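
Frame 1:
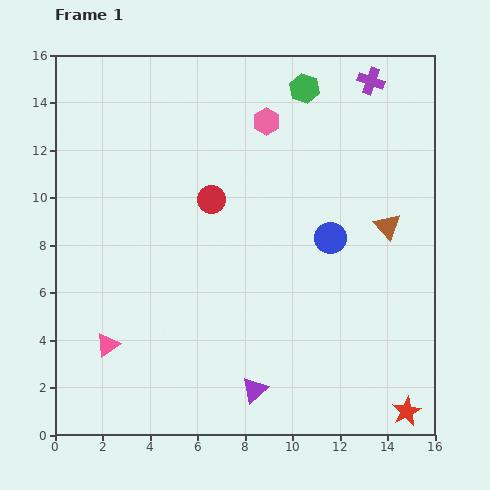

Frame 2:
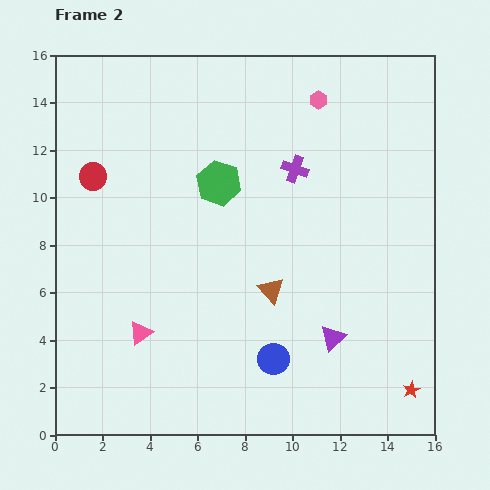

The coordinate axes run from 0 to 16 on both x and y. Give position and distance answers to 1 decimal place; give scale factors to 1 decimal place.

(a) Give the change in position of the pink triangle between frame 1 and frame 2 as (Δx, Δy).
(1.4, 0.5)

The pink triangle was at (2.2, 3.8) in frame 1 and (3.6, 4.3) in frame 2.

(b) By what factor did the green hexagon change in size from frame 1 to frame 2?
1.5×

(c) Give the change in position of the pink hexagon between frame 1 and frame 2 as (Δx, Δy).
(2.2, 0.9)

The pink hexagon was at (8.9, 13.2) in frame 1 and (11.1, 14.1) in frame 2.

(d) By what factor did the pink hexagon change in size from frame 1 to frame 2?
0.7×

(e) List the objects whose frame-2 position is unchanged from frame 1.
none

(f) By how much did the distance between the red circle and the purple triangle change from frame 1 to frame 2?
+4.0

Distance in frame 1: 8.2. Distance in frame 2: 12.2.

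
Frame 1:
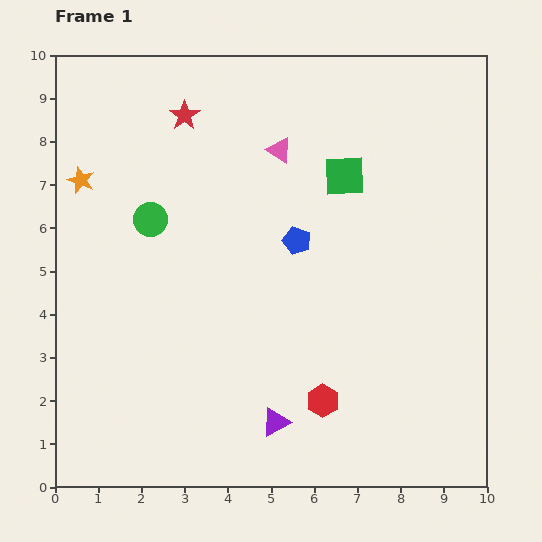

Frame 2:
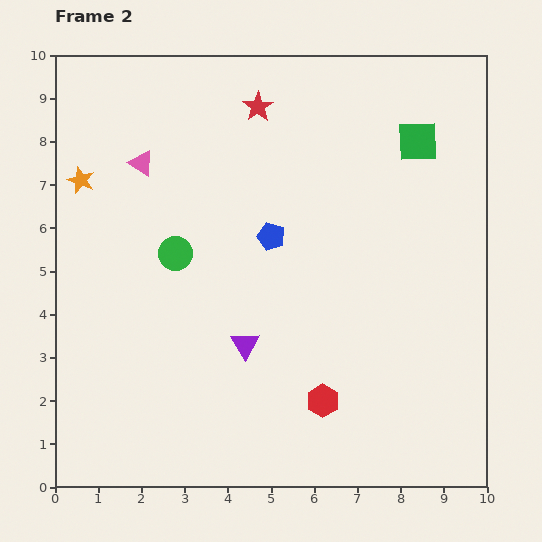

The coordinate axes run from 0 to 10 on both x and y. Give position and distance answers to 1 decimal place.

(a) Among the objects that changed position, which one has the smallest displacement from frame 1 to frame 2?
the blue pentagon

(moved 0.6)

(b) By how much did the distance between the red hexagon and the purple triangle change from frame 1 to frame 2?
+1.0

Distance in frame 1: 1.2. Distance in frame 2: 2.2.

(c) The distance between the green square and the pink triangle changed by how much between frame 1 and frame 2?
+4.8

Distance in frame 1: 1.6. Distance in frame 2: 6.4.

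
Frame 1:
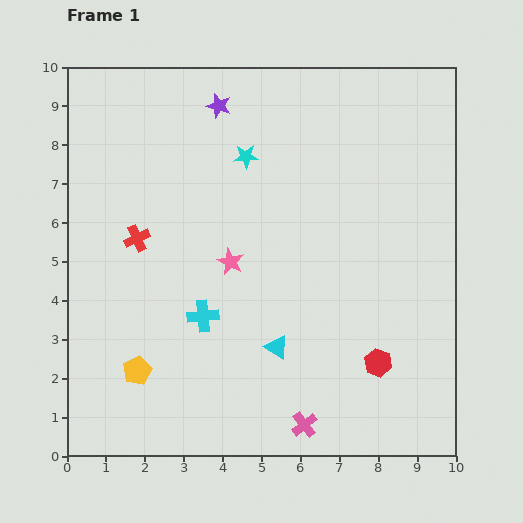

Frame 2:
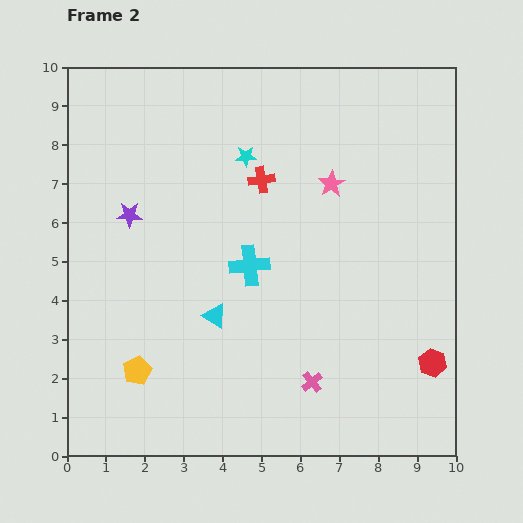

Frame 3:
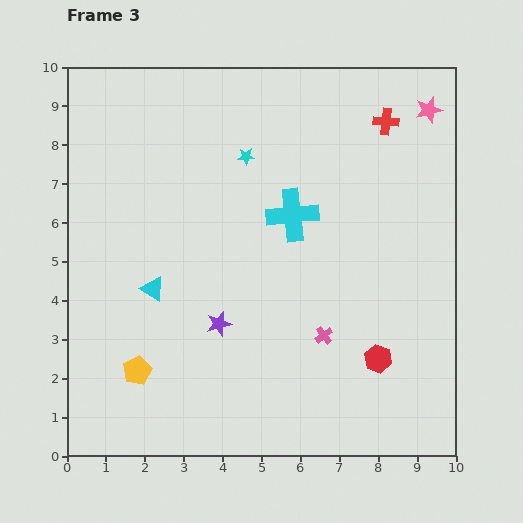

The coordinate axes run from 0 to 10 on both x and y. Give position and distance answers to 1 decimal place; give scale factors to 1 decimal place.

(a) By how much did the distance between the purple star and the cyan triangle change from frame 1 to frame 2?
-3.0

Distance in frame 1: 6.4. Distance in frame 2: 3.4.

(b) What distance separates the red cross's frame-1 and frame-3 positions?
7.1

The red cross moved from (1.8, 5.6) to (8.2, 8.6), a distance of √(6.4² + 3.0²) ≈ 7.1.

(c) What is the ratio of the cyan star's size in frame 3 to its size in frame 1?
0.7×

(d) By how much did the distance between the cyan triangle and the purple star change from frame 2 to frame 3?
-1.5

Distance in frame 2: 3.4. Distance in frame 3: 1.9.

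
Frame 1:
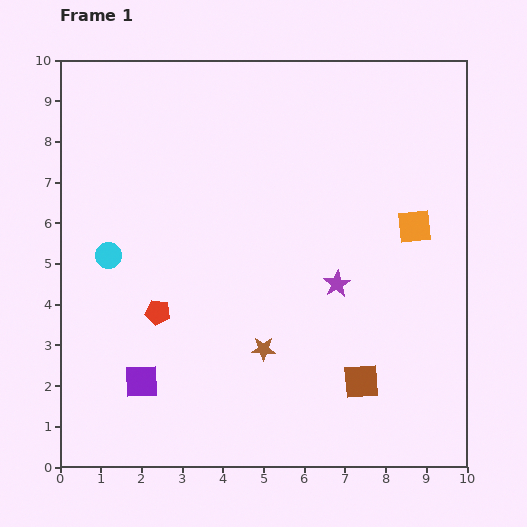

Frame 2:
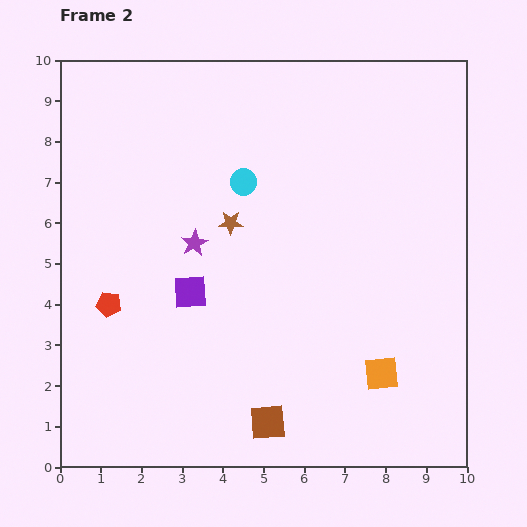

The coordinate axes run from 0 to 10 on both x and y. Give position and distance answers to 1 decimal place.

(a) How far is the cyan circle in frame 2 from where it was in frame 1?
3.8

The cyan circle moved from (1.2, 5.2) to (4.5, 7.0), a distance of √(3.3² + 1.8²) ≈ 3.8.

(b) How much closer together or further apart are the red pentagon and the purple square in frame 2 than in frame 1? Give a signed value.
+0.3

Distance in frame 1: 1.7. Distance in frame 2: 2.0.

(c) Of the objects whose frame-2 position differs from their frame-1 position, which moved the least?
the red pentagon

(moved 1.2)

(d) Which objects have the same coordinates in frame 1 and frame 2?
none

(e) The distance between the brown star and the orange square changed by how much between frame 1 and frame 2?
+0.4

Distance in frame 1: 4.8. Distance in frame 2: 5.2.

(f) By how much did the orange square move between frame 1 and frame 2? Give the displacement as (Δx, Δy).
(-0.8, -3.6)

The orange square was at (8.7, 5.9) in frame 1 and (7.9, 2.3) in frame 2.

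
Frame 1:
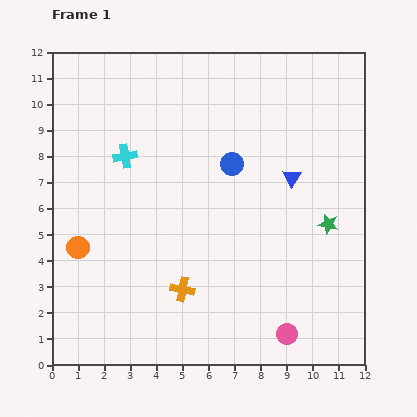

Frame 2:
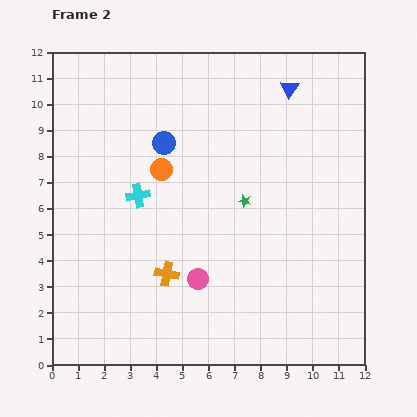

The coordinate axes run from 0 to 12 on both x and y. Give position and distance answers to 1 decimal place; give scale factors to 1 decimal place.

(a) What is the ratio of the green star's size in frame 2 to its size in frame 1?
0.6×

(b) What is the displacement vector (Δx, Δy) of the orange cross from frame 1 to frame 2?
(-0.6, 0.6)

The orange cross was at (5.0, 2.9) in frame 1 and (4.4, 3.5) in frame 2.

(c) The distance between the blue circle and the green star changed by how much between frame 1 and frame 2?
-0.6

Distance in frame 1: 4.4. Distance in frame 2: 3.8.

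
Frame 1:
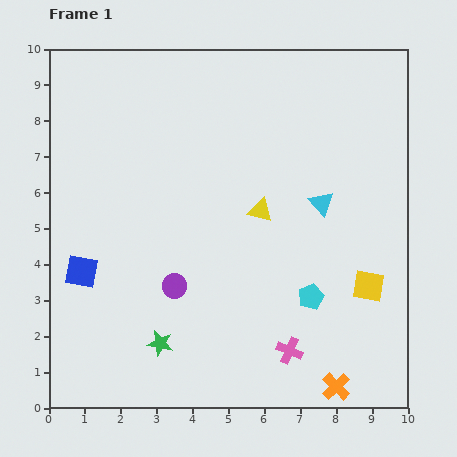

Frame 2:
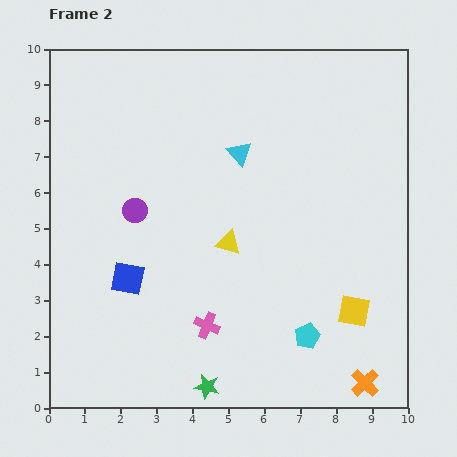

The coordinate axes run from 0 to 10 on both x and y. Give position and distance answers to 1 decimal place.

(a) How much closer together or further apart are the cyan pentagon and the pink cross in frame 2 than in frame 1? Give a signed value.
+1.2

Distance in frame 1: 1.6. Distance in frame 2: 2.8.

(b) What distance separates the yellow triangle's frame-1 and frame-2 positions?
1.3

The yellow triangle moved from (5.9, 5.5) to (5.0, 4.6), a distance of √(0.9² + 0.9²) ≈ 1.3.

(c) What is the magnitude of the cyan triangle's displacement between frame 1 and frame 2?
2.7

The cyan triangle moved from (7.6, 5.7) to (5.3, 7.1), a distance of √(2.3² + 1.4²) ≈ 2.7.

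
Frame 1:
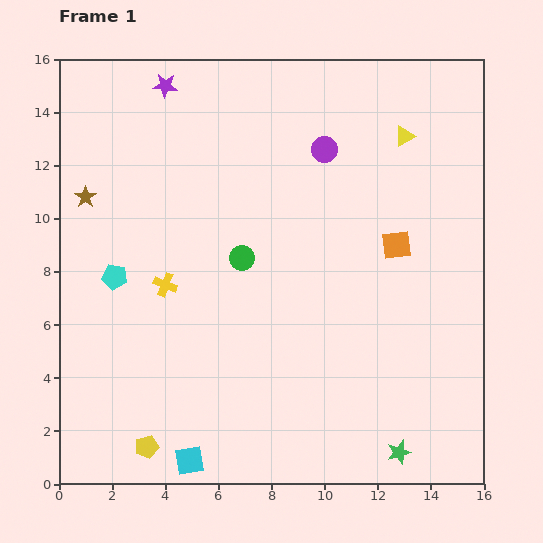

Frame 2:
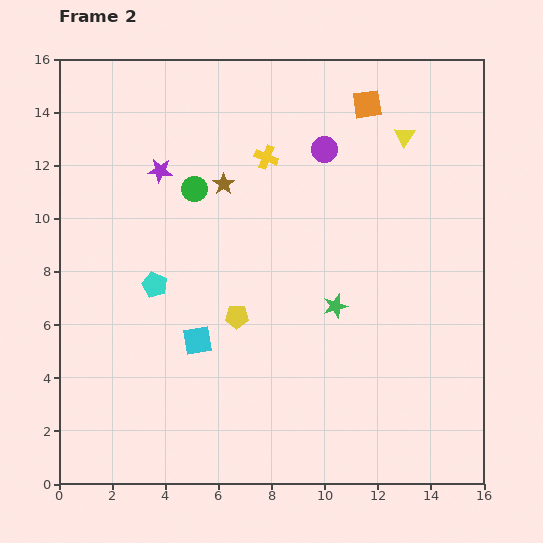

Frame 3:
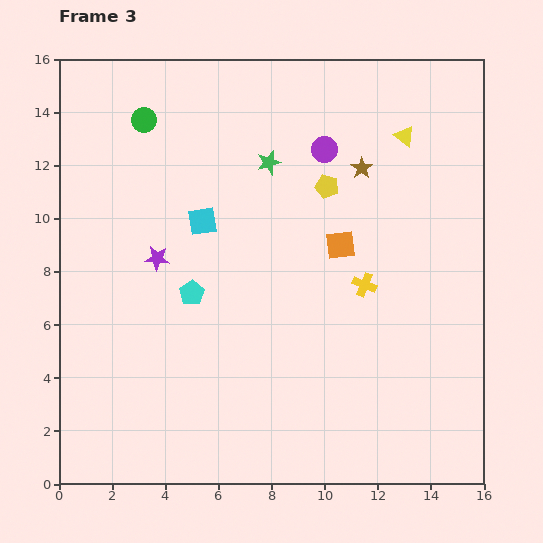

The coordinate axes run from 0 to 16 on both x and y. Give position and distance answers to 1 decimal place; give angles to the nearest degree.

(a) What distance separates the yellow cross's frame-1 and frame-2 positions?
6.1

The yellow cross moved from (4.0, 7.5) to (7.8, 12.3), a distance of √(3.8² + 4.8²) ≈ 6.1.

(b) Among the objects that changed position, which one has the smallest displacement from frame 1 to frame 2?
the cyan pentagon

(moved 1.5)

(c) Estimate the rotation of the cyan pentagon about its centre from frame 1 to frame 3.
30° clockwise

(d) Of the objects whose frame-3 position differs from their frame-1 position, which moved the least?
the orange square

(moved 2.1)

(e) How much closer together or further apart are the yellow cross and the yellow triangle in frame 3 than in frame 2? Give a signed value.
+0.5

Distance in frame 2: 5.3. Distance in frame 3: 5.8.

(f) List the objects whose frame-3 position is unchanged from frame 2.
the yellow triangle, the purple circle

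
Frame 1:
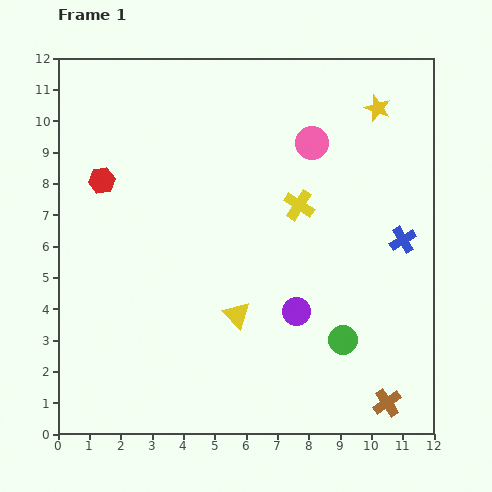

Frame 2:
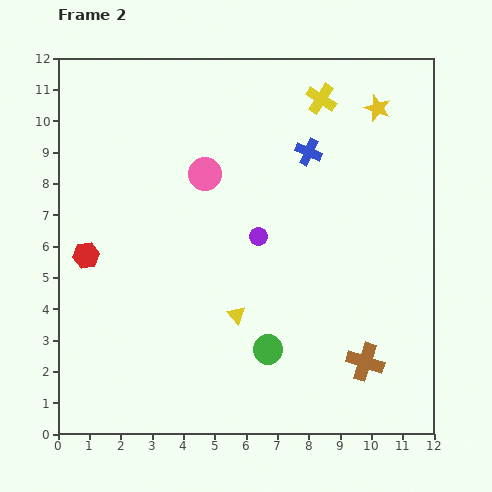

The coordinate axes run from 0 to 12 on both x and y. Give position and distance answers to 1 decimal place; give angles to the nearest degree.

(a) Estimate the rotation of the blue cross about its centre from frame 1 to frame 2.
34° counter-clockwise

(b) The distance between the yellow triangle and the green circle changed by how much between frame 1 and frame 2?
-2.0

Distance in frame 1: 3.5. Distance in frame 2: 1.5.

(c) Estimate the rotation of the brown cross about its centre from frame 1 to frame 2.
37° counter-clockwise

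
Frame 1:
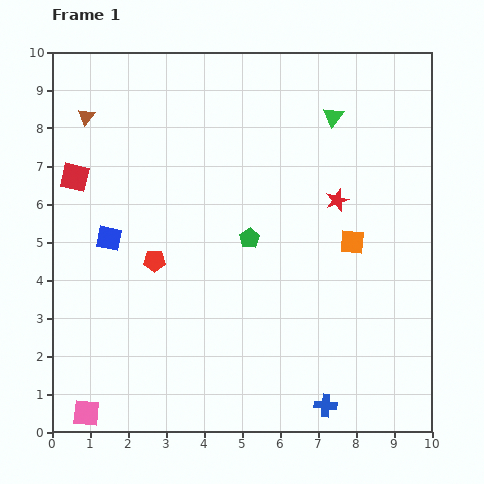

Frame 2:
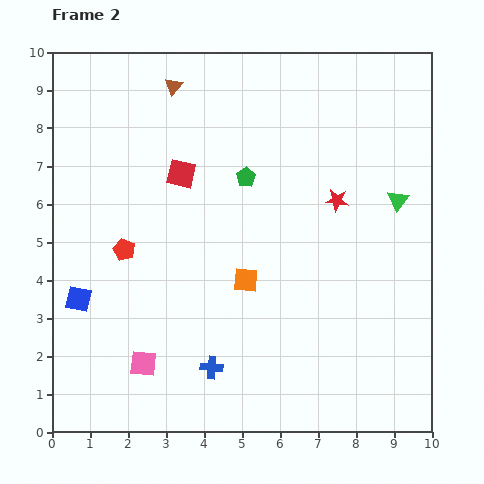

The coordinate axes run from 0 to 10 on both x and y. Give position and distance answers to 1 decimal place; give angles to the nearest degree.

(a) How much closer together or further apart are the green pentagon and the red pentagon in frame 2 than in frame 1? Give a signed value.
+1.1

Distance in frame 1: 2.6. Distance in frame 2: 3.7.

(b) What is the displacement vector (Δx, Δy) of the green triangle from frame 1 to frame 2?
(1.7, -2.2)

The green triangle was at (7.4, 8.3) in frame 1 and (9.1, 6.1) in frame 2.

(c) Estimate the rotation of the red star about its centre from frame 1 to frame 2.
27° clockwise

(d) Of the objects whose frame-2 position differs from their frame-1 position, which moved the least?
the red pentagon

(moved 0.9)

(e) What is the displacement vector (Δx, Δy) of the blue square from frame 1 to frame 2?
(-0.8, -1.6)

The blue square was at (1.5, 5.1) in frame 1 and (0.7, 3.5) in frame 2.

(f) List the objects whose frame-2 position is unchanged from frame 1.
the red star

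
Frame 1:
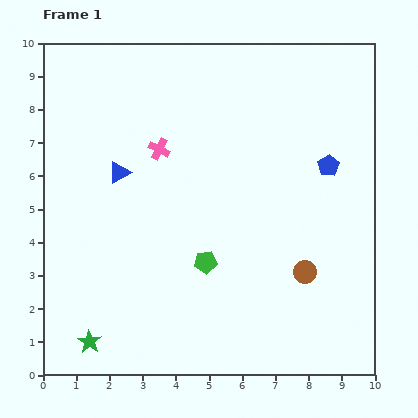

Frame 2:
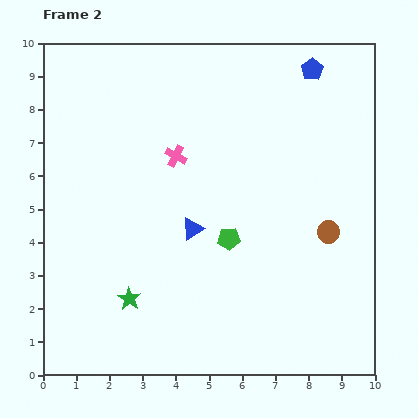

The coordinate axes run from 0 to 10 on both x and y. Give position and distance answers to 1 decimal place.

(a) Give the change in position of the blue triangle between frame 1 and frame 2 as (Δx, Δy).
(2.2, -1.7)

The blue triangle was at (2.3, 6.1) in frame 1 and (4.5, 4.4) in frame 2.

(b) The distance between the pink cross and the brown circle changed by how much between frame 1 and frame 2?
-0.6

Distance in frame 1: 5.7. Distance in frame 2: 5.1.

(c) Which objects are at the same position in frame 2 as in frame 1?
none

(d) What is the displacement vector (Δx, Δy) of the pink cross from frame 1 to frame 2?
(0.5, -0.2)

The pink cross was at (3.5, 6.8) in frame 1 and (4.0, 6.6) in frame 2.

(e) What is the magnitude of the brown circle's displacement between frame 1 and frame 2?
1.4

The brown circle moved from (7.9, 3.1) to (8.6, 4.3), a distance of √(0.7² + 1.2²) ≈ 1.4.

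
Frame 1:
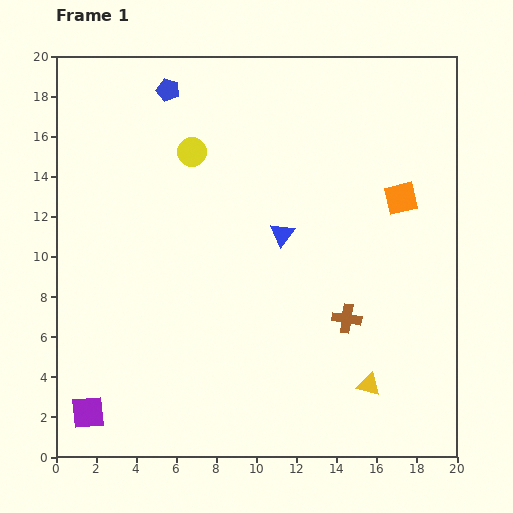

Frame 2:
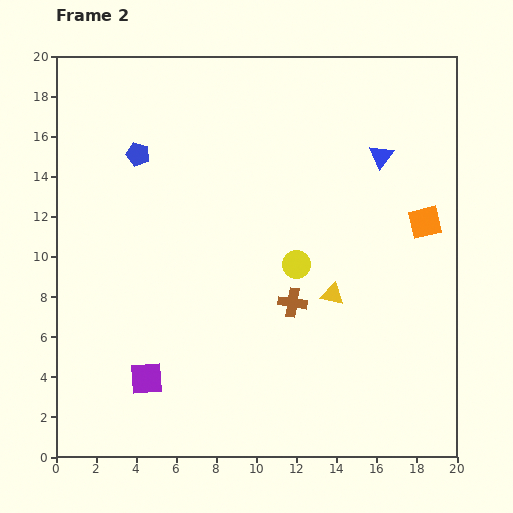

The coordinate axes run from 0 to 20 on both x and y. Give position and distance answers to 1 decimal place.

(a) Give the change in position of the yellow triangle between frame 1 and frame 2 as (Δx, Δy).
(-1.8, 4.5)

The yellow triangle was at (15.6, 3.6) in frame 1 and (13.8, 8.1) in frame 2.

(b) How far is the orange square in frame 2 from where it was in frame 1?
1.7

The orange square moved from (17.2, 12.9) to (18.4, 11.7), a distance of √(1.2² + 1.2²) ≈ 1.7.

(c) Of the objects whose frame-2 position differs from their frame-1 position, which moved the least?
the orange square

(moved 1.7)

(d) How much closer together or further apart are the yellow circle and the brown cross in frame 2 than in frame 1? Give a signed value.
-9.4

Distance in frame 1: 11.3. Distance in frame 2: 1.9.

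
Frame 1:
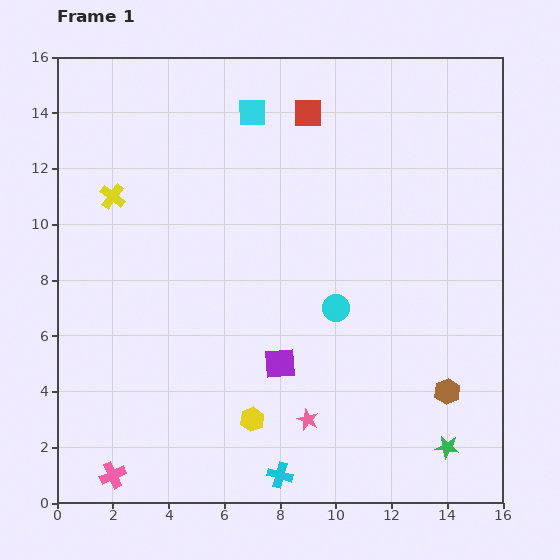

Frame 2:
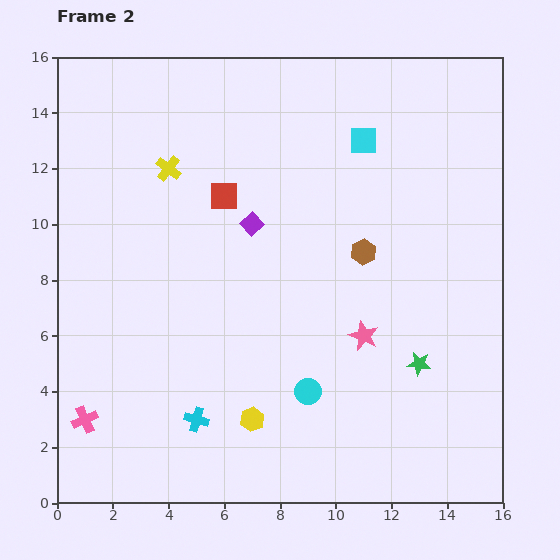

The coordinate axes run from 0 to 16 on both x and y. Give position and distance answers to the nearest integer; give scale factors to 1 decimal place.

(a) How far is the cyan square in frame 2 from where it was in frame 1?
4

The cyan square moved from (7, 14) to (11, 13), a distance of √(4² + 1²) ≈ 4.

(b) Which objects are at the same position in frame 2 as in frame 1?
the yellow hexagon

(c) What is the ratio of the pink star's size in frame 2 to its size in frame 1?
1.4×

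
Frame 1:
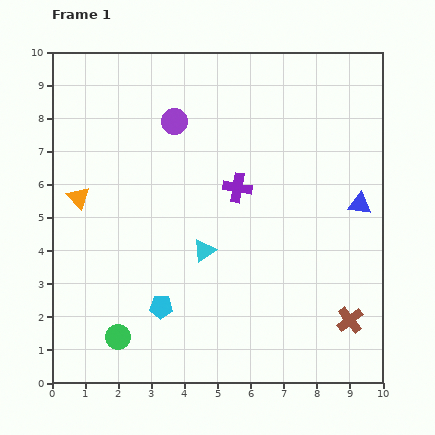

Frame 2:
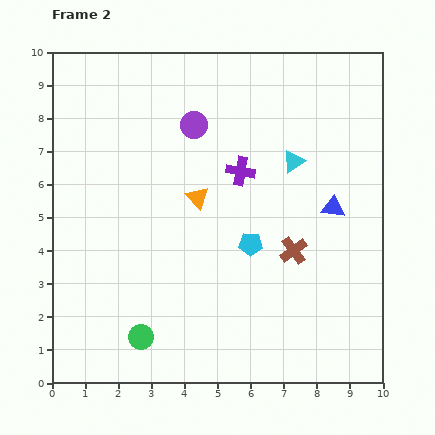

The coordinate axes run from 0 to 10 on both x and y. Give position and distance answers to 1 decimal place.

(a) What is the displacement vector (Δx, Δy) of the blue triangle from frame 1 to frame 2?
(-0.8, -0.1)

The blue triangle was at (9.3, 5.4) in frame 1 and (8.5, 5.3) in frame 2.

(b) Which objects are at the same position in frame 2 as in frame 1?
none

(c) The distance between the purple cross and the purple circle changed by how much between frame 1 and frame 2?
-0.8

Distance in frame 1: 2.8. Distance in frame 2: 2.0.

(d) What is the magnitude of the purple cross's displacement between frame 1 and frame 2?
0.5

The purple cross moved from (5.6, 5.9) to (5.7, 6.4), a distance of √(0.1² + 0.5²) ≈ 0.5.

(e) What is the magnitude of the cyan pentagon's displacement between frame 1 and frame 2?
3.3

The cyan pentagon moved from (3.3, 2.3) to (6.0, 4.2), a distance of √(2.7² + 1.9²) ≈ 3.3.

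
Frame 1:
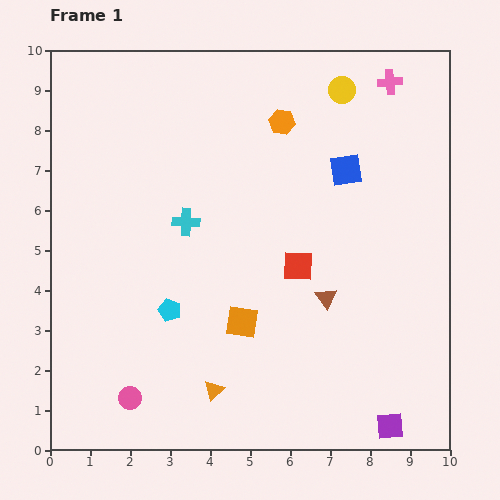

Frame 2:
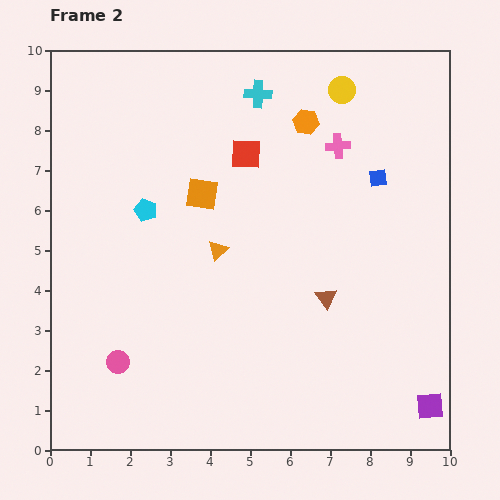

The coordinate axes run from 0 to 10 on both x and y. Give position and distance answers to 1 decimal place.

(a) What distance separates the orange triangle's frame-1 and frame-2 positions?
3.5

The orange triangle moved from (4.1, 1.5) to (4.2, 5.0), a distance of √(0.1² + 3.5²) ≈ 3.5.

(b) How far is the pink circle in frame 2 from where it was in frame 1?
0.9

The pink circle moved from (2.0, 1.3) to (1.7, 2.2), a distance of √(0.3² + 0.9²) ≈ 0.9.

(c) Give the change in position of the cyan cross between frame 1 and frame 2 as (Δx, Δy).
(1.8, 3.2)

The cyan cross was at (3.4, 5.7) in frame 1 and (5.2, 8.9) in frame 2.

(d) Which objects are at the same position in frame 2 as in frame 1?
the brown triangle, the yellow circle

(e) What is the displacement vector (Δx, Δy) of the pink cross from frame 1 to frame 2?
(-1.3, -1.6)

The pink cross was at (8.5, 9.2) in frame 1 and (7.2, 7.6) in frame 2.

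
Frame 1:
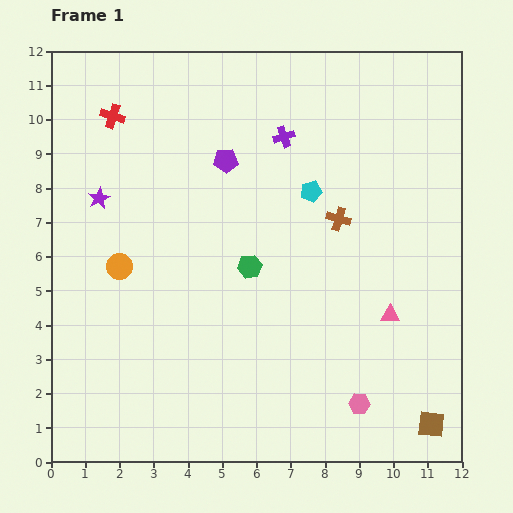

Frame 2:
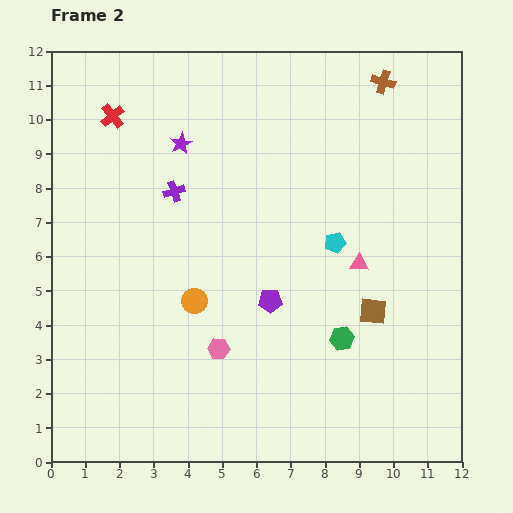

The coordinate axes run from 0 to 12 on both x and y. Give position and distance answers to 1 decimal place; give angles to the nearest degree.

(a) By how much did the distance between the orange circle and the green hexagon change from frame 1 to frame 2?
+0.6

Distance in frame 1: 3.8. Distance in frame 2: 4.4.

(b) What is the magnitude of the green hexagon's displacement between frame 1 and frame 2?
3.4

The green hexagon moved from (5.8, 5.7) to (8.5, 3.6), a distance of √(2.7² + 2.1²) ≈ 3.4.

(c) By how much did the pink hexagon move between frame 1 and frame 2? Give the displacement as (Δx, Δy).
(-4.1, 1.6)

The pink hexagon was at (9.0, 1.7) in frame 1 and (4.9, 3.3) in frame 2.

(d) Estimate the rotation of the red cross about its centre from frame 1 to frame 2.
33° clockwise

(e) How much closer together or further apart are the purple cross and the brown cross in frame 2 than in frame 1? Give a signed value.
+4.0

Distance in frame 1: 2.9. Distance in frame 2: 6.9.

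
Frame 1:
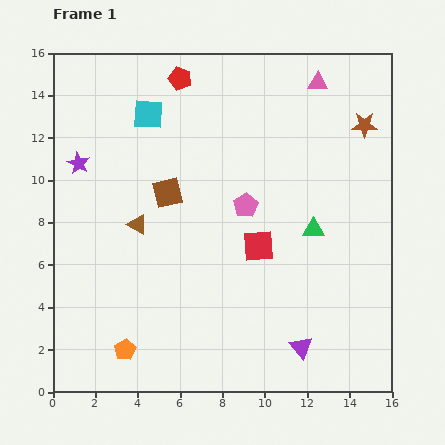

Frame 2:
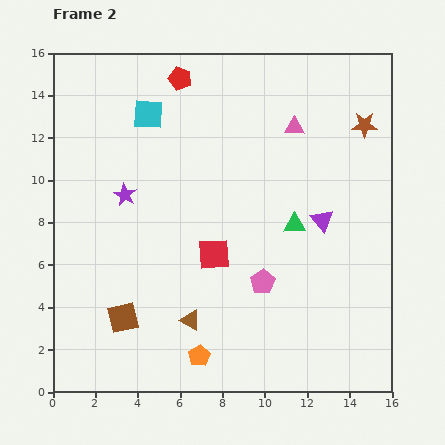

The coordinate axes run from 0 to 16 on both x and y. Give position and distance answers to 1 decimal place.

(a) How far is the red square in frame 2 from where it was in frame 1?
2.1

The red square moved from (9.7, 6.9) to (7.6, 6.5), a distance of √(2.1² + 0.4²) ≈ 2.1.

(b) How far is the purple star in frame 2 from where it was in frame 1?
2.7

The purple star moved from (1.2, 10.8) to (3.4, 9.3), a distance of √(2.2² + 1.5²) ≈ 2.7.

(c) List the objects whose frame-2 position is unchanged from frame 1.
the cyan square, the brown star, the red pentagon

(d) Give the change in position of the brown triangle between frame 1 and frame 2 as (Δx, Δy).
(2.5, -4.5)

The brown triangle was at (4.0, 7.9) in frame 1 and (6.5, 3.4) in frame 2.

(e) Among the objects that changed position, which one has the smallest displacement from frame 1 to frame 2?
the green triangle

(moved 0.9)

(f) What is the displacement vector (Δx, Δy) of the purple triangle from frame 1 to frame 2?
(1.0, 6.0)

The purple triangle was at (11.7, 2.1) in frame 1 and (12.7, 8.1) in frame 2.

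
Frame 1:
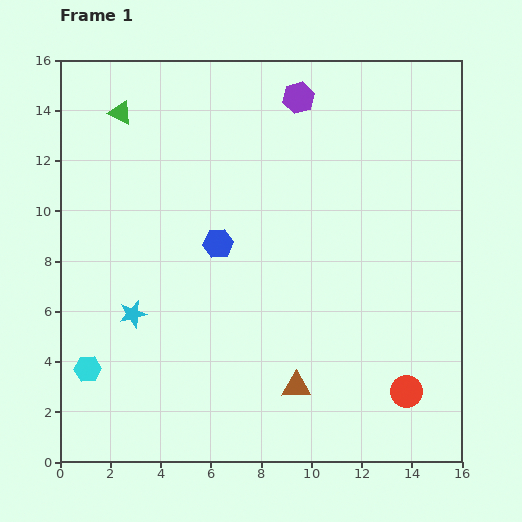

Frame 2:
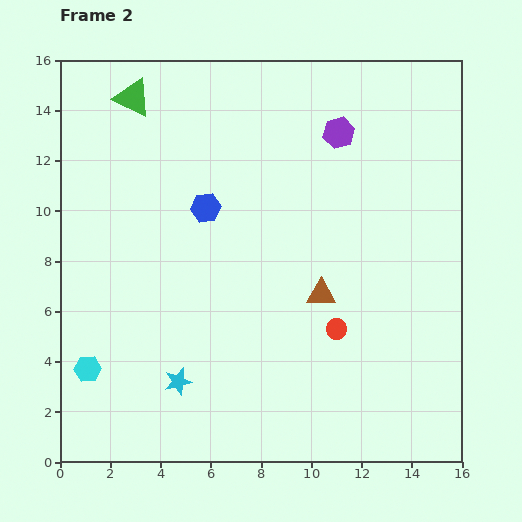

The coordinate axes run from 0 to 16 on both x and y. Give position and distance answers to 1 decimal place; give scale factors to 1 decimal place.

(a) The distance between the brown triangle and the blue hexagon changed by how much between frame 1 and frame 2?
-0.8

Distance in frame 1: 6.5. Distance in frame 2: 5.7.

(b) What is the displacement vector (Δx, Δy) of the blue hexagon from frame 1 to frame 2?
(-0.5, 1.4)

The blue hexagon was at (6.3, 8.7) in frame 1 and (5.8, 10.1) in frame 2.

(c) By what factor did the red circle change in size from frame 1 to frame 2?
0.6×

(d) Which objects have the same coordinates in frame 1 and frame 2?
the cyan hexagon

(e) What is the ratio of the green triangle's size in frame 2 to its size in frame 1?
1.6×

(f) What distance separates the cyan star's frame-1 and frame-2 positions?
3.2

The cyan star moved from (2.9, 5.9) to (4.7, 3.2), a distance of √(1.8² + 2.7²) ≈ 3.2.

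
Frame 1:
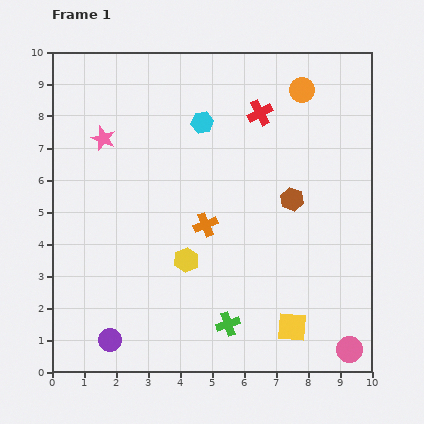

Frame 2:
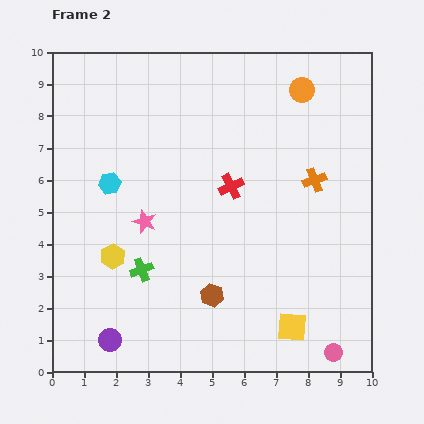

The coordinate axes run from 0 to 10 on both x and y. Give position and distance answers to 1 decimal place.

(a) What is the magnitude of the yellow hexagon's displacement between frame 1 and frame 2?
2.3

The yellow hexagon moved from (4.2, 3.5) to (1.9, 3.6), a distance of √(2.3² + 0.1²) ≈ 2.3.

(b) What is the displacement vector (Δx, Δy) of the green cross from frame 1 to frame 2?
(-2.7, 1.7)

The green cross was at (5.5, 1.5) in frame 1 and (2.8, 3.2) in frame 2.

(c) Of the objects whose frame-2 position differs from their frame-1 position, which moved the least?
the pink circle

(moved 0.5)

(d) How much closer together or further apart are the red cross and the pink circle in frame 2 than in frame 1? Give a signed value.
-1.8

Distance in frame 1: 7.9. Distance in frame 2: 6.1.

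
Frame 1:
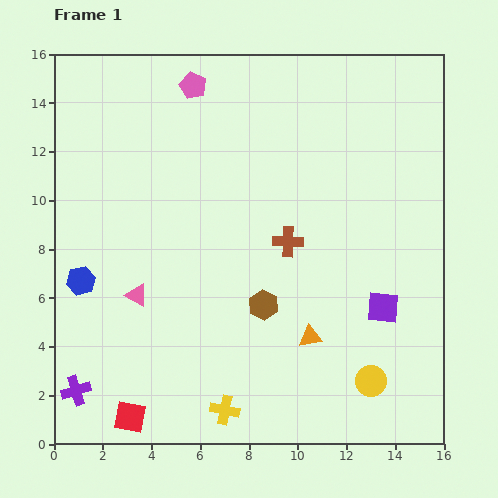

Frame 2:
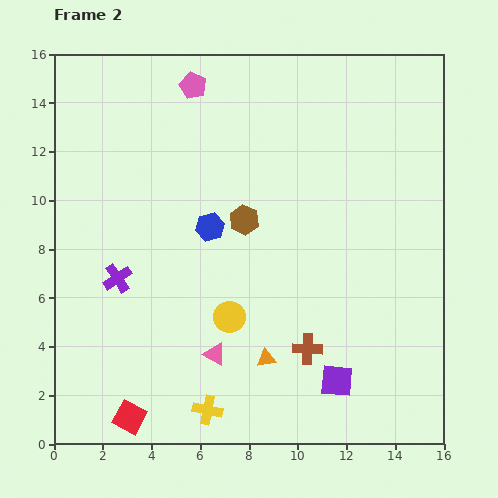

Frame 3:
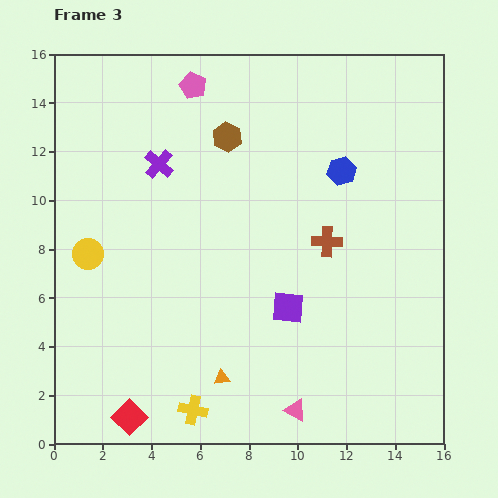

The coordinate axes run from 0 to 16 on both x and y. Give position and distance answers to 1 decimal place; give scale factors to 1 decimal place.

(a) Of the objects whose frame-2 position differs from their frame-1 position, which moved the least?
the yellow cross

(moved 0.7)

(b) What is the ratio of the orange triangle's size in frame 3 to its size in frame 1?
0.7×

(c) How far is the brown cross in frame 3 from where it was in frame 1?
1.6

The brown cross moved from (9.6, 8.3) to (11.2, 8.3), a distance of √(1.6² + 0.0²) ≈ 1.6.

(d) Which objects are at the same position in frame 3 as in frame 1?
the red square, the pink pentagon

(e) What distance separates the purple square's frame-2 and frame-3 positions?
3.6

The purple square moved from (11.6, 2.6) to (9.6, 5.6), a distance of √(2.0² + 3.0²) ≈ 3.6.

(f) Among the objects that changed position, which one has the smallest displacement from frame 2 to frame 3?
the yellow cross

(moved 0.6)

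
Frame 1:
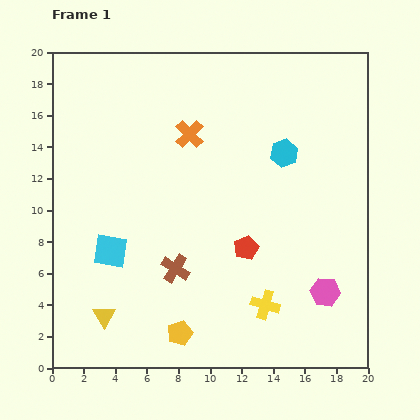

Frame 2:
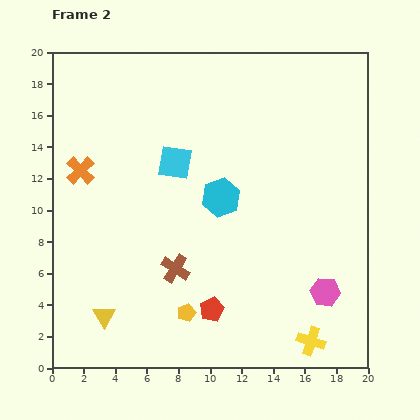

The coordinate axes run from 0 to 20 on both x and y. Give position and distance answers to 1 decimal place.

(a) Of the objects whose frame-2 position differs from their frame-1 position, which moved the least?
the yellow pentagon

(moved 1.4)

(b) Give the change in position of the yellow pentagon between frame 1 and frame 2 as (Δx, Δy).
(0.4, 1.3)

The yellow pentagon was at (8.1, 2.2) in frame 1 and (8.5, 3.5) in frame 2.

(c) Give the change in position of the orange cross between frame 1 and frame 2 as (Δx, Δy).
(-6.9, -2.3)

The orange cross was at (8.7, 14.8) in frame 1 and (1.8, 12.5) in frame 2.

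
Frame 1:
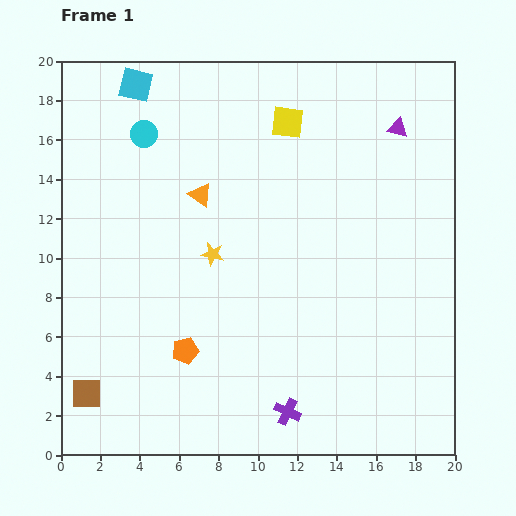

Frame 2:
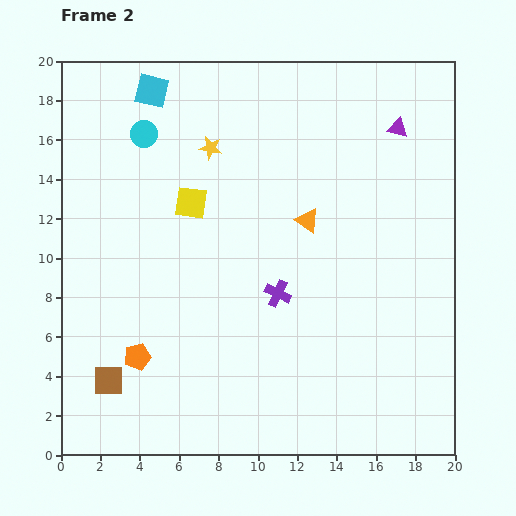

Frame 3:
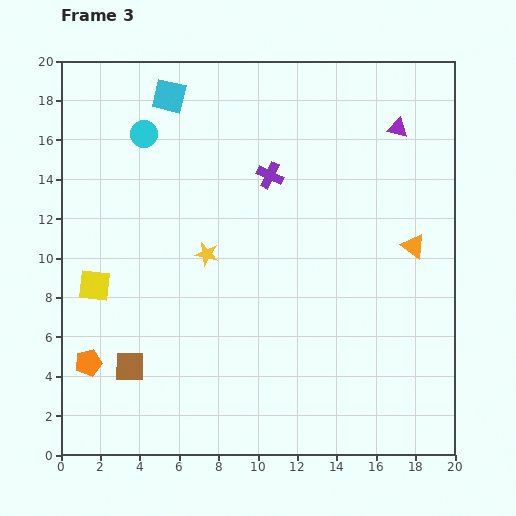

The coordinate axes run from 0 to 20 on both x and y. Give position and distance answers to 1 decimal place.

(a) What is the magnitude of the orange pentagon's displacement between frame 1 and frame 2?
2.4

The orange pentagon moved from (6.3, 5.3) to (3.9, 5.0), a distance of √(2.4² + 0.3²) ≈ 2.4.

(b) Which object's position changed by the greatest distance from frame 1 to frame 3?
the yellow square

(moved 12.8; next 12.0)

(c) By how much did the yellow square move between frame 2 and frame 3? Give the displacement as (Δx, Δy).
(-4.9, -4.2)

The yellow square was at (6.6, 12.8) in frame 2 and (1.7, 8.6) in frame 3.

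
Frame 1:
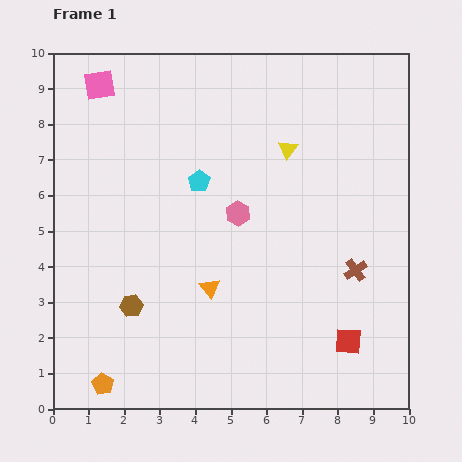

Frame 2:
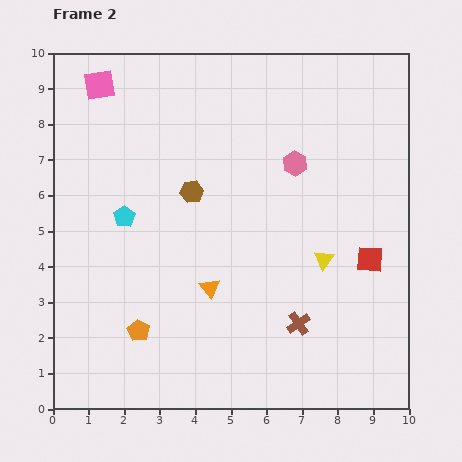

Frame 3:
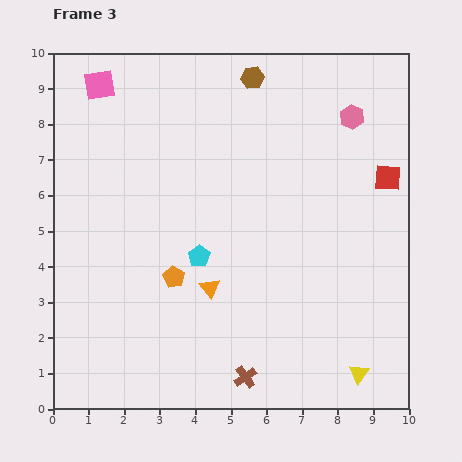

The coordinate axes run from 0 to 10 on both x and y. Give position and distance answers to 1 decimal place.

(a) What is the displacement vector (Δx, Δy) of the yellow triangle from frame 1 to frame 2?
(1.0, -3.1)

The yellow triangle was at (6.6, 7.3) in frame 1 and (7.6, 4.2) in frame 2.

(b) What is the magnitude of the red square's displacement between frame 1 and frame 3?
4.7

The red square moved from (8.3, 1.9) to (9.4, 6.5), a distance of √(1.1² + 4.6²) ≈ 4.7.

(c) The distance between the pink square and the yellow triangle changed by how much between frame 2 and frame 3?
+2.9

Distance in frame 2: 8.0. Distance in frame 3: 10.9.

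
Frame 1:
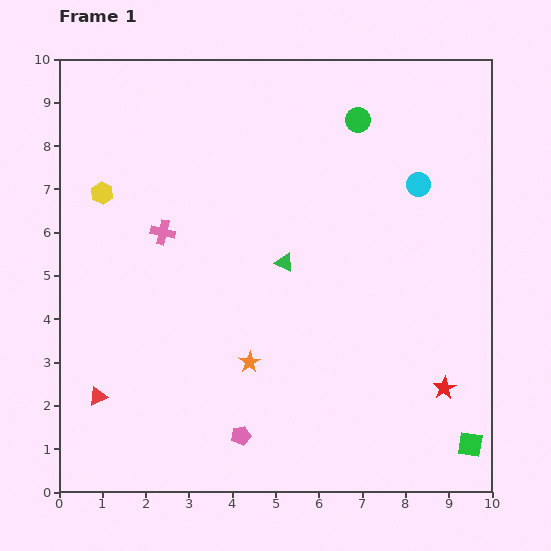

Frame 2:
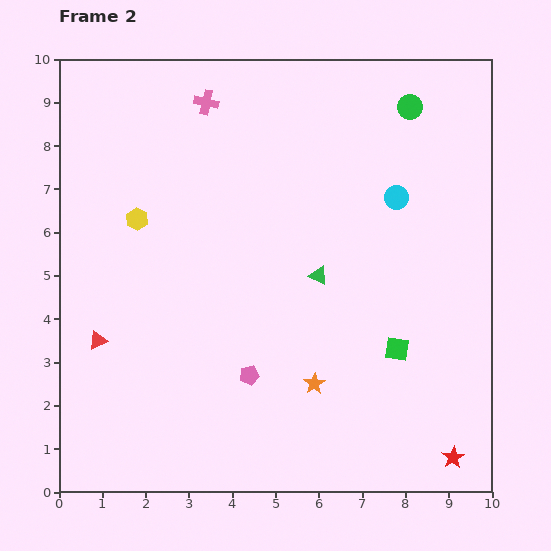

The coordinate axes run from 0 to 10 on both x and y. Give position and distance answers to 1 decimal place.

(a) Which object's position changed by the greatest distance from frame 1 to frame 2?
the pink cross

(moved 3.2; next 2.8)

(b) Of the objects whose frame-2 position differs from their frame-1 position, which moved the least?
the cyan circle

(moved 0.6)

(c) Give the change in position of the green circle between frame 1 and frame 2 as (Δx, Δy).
(1.2, 0.3)

The green circle was at (6.9, 8.6) in frame 1 and (8.1, 8.9) in frame 2.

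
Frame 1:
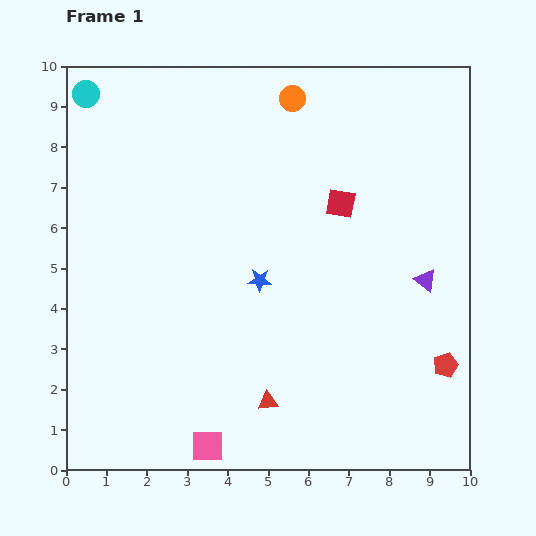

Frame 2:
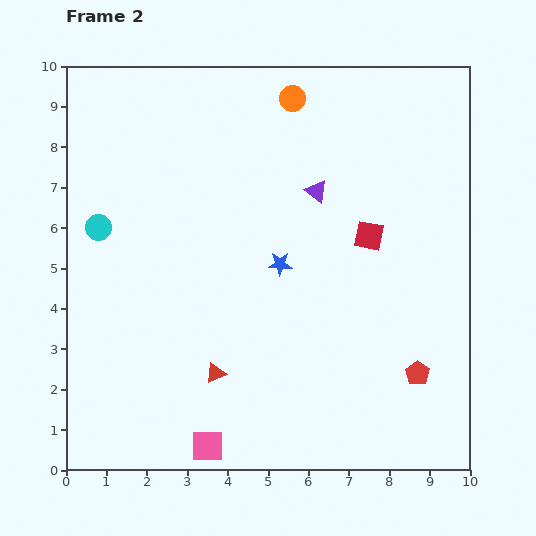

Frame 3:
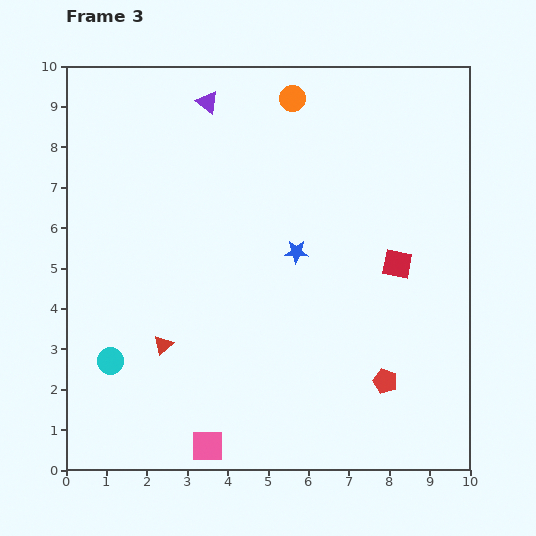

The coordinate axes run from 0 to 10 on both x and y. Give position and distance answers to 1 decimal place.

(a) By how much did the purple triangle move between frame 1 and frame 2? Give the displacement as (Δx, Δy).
(-2.7, 2.2)

The purple triangle was at (8.9, 4.7) in frame 1 and (6.2, 6.9) in frame 2.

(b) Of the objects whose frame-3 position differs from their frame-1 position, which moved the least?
the blue star

(moved 1.1)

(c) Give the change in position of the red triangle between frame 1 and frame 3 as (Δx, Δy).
(-2.6, 1.4)

The red triangle was at (5.0, 1.7) in frame 1 and (2.4, 3.1) in frame 3.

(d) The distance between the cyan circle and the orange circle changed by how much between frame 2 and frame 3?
+2.1

Distance in frame 2: 5.8. Distance in frame 3: 7.9.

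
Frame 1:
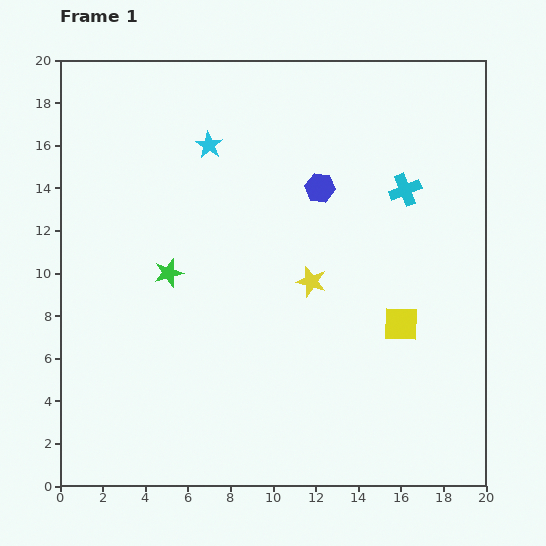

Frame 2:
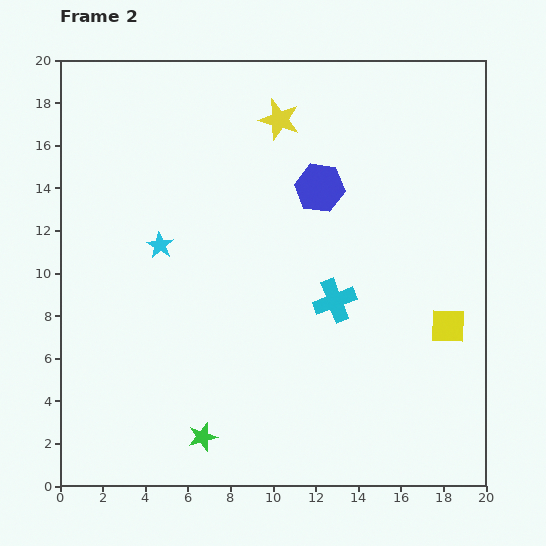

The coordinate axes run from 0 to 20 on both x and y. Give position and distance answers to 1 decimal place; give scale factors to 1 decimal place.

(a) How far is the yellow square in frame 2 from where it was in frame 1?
2.2

The yellow square moved from (16.0, 7.6) to (18.2, 7.5), a distance of √(2.2² + 0.1²) ≈ 2.2.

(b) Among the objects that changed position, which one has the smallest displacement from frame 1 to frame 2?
the yellow square

(moved 2.2)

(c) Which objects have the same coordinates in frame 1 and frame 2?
the blue hexagon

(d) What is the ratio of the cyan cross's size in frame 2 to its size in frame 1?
1.3×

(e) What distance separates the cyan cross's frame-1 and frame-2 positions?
6.2

The cyan cross moved from (16.2, 13.9) to (12.9, 8.7), a distance of √(3.3² + 5.2²) ≈ 6.2.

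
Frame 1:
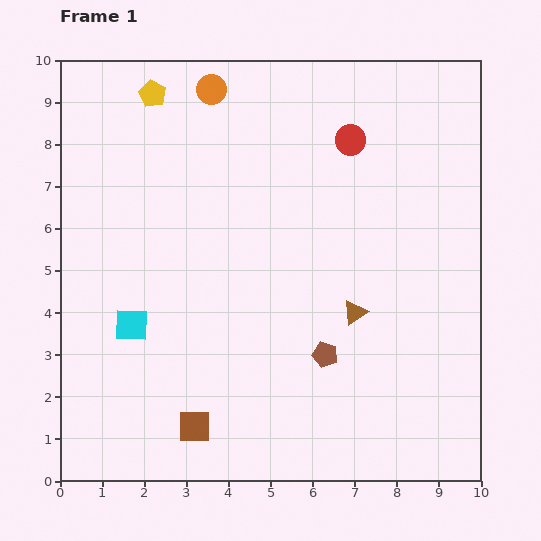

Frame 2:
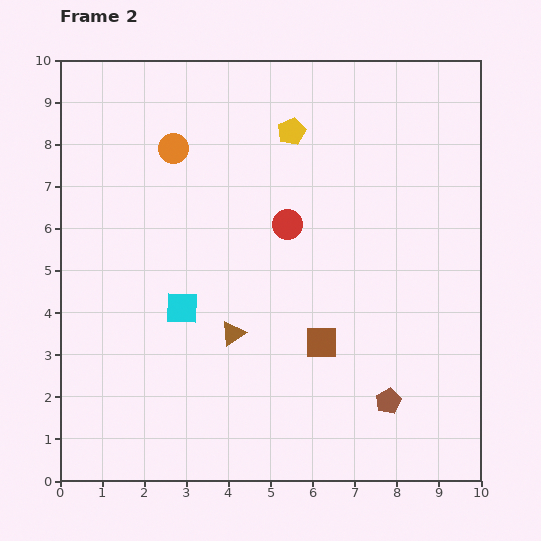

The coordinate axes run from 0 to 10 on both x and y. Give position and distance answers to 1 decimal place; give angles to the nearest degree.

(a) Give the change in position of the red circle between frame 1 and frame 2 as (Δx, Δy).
(-1.5, -2.0)

The red circle was at (6.9, 8.1) in frame 1 and (5.4, 6.1) in frame 2.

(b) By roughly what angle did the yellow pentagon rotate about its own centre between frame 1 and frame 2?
19° clockwise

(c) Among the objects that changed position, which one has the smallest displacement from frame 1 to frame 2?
the cyan square

(moved 1.3)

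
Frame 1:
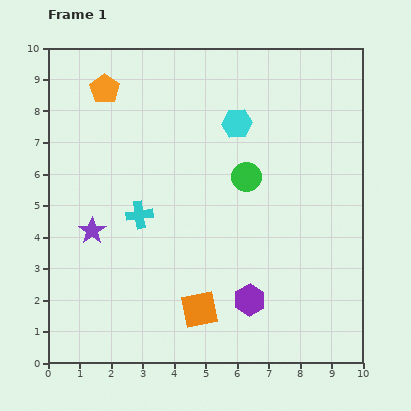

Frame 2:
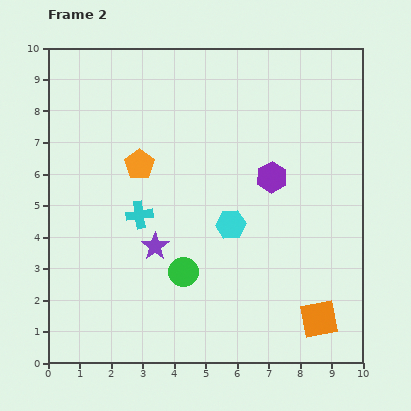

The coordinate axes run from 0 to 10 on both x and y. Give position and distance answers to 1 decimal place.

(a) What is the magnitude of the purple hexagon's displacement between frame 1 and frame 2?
4.0

The purple hexagon moved from (6.4, 2.0) to (7.1, 5.9), a distance of √(0.7² + 3.9²) ≈ 4.0.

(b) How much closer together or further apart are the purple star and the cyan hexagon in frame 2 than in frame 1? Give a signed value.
-3.2

Distance in frame 1: 5.7. Distance in frame 2: 2.5.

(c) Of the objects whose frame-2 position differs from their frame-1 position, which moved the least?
the purple star

(moved 2.1)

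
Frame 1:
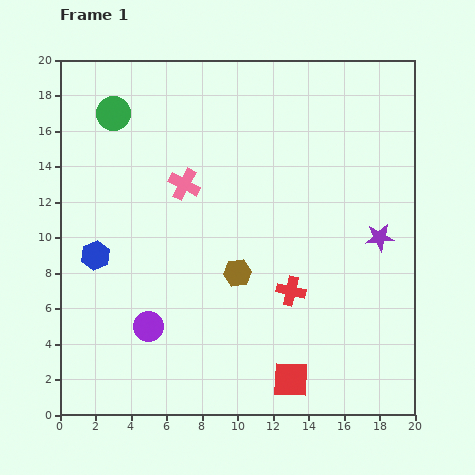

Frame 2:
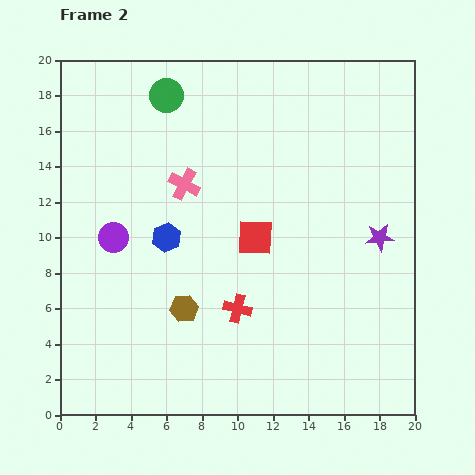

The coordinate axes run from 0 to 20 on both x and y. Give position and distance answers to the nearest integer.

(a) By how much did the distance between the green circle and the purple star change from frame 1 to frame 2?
-3

Distance in frame 1: 17. Distance in frame 2: 14.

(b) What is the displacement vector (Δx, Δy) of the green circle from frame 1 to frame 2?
(3, 1)

The green circle was at (3, 17) in frame 1 and (6, 18) in frame 2.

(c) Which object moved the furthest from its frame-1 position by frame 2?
the red square

(moved 8; next 5)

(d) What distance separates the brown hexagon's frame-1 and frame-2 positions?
4

The brown hexagon moved from (10, 8) to (7, 6), a distance of √(3² + 2²) ≈ 4.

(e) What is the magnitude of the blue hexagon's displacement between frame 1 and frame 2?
4

The blue hexagon moved from (2, 9) to (6, 10), a distance of √(4² + 1²) ≈ 4.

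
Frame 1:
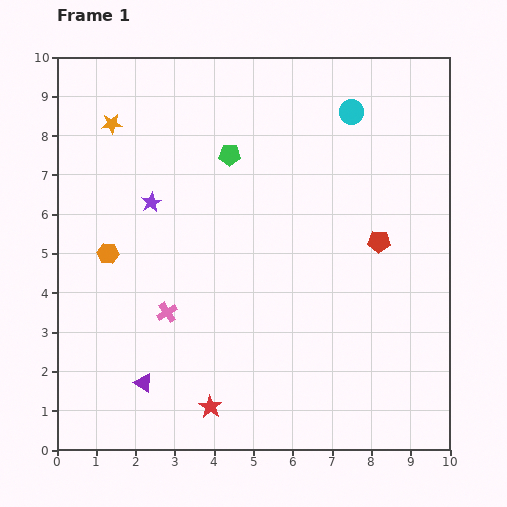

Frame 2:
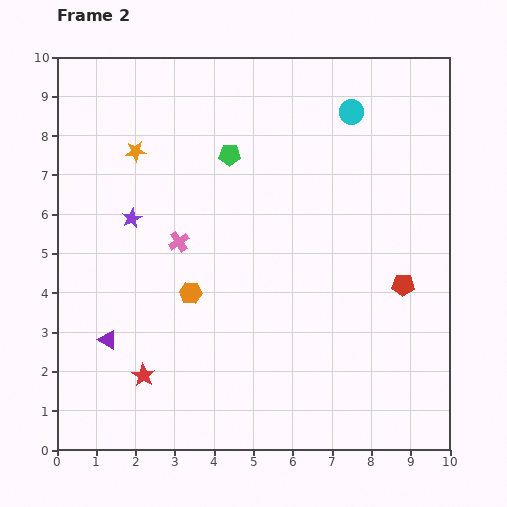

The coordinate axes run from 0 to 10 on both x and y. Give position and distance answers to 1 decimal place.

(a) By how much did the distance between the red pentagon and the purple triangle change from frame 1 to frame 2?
+0.6

Distance in frame 1: 7.0. Distance in frame 2: 7.6.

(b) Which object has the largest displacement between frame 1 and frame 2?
the orange hexagon

(moved 2.3; next 1.9)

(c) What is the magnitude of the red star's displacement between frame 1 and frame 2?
1.9

The red star moved from (3.9, 1.1) to (2.2, 1.9), a distance of √(1.7² + 0.8²) ≈ 1.9.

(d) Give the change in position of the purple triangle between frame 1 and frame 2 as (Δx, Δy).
(-0.9, 1.1)

The purple triangle was at (2.2, 1.7) in frame 1 and (1.3, 2.8) in frame 2.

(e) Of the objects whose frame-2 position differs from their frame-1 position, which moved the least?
the purple star

(moved 0.6)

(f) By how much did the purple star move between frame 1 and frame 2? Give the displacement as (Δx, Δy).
(-0.5, -0.4)

The purple star was at (2.4, 6.3) in frame 1 and (1.9, 5.9) in frame 2.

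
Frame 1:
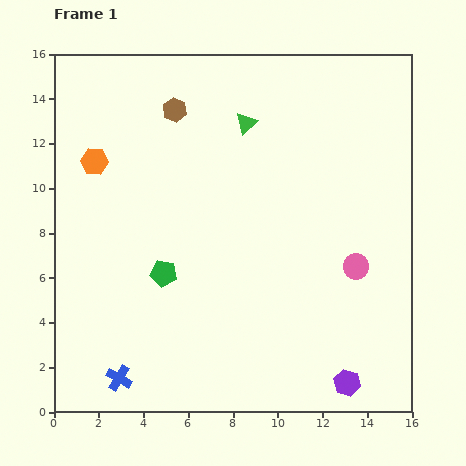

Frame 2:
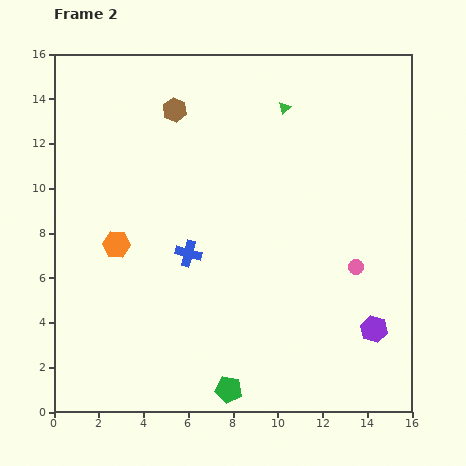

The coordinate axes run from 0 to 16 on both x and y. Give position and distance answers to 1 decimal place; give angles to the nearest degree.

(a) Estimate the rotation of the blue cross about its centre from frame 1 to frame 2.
16° counter-clockwise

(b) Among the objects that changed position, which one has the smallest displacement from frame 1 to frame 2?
the green triangle

(moved 1.8)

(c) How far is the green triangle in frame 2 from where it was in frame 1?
1.8

The green triangle moved from (8.6, 12.9) to (10.3, 13.6), a distance of √(1.7² + 0.7²) ≈ 1.8.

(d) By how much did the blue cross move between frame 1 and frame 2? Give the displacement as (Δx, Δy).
(3.1, 5.6)

The blue cross was at (2.9, 1.5) in frame 1 and (6.0, 7.1) in frame 2.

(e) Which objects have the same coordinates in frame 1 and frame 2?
the brown hexagon, the pink circle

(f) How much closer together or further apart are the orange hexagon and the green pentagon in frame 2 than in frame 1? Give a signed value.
+2.3

Distance in frame 1: 5.9. Distance in frame 2: 8.2.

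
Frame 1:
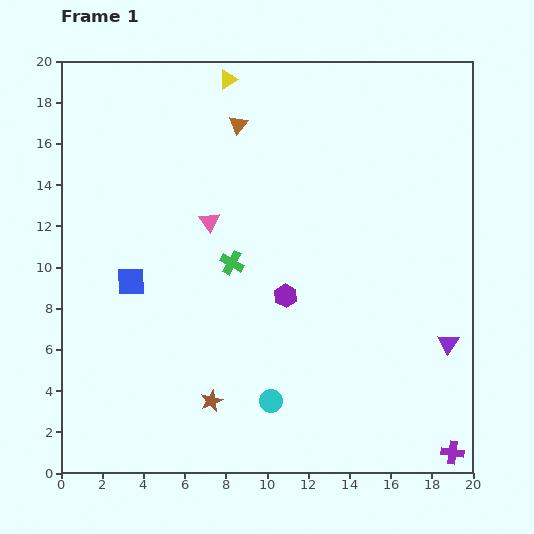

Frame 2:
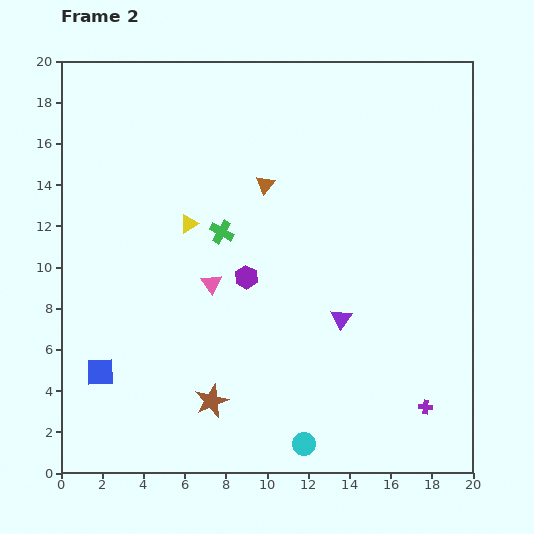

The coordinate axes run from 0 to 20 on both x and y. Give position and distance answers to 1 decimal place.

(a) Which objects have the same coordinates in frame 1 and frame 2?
the brown star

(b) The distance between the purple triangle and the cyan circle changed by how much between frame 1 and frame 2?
-2.6

Distance in frame 1: 9.0. Distance in frame 2: 6.4.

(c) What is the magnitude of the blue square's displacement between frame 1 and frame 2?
4.6

The blue square moved from (3.4, 9.3) to (1.9, 4.9), a distance of √(1.5² + 4.4²) ≈ 4.6.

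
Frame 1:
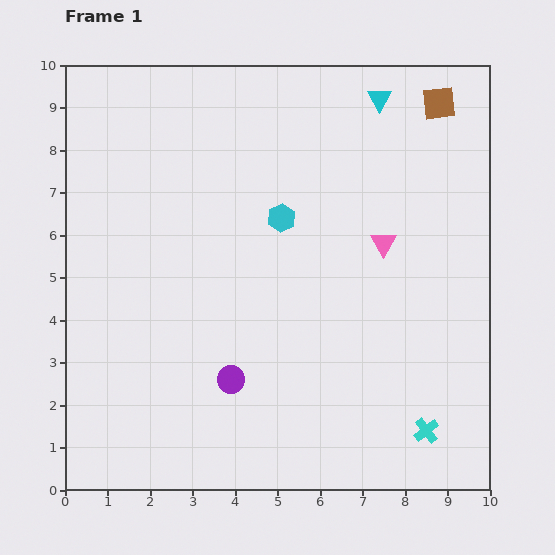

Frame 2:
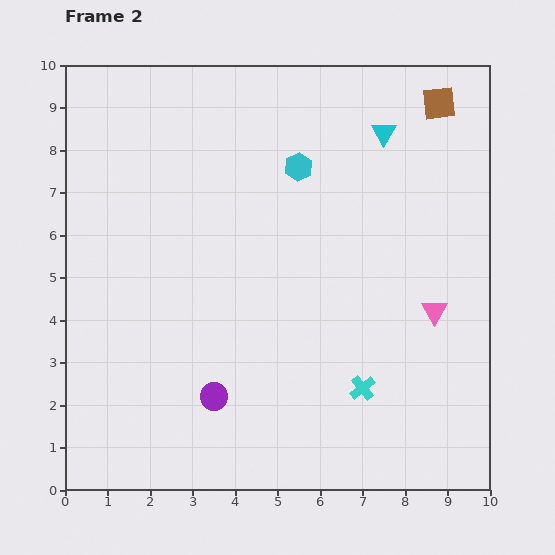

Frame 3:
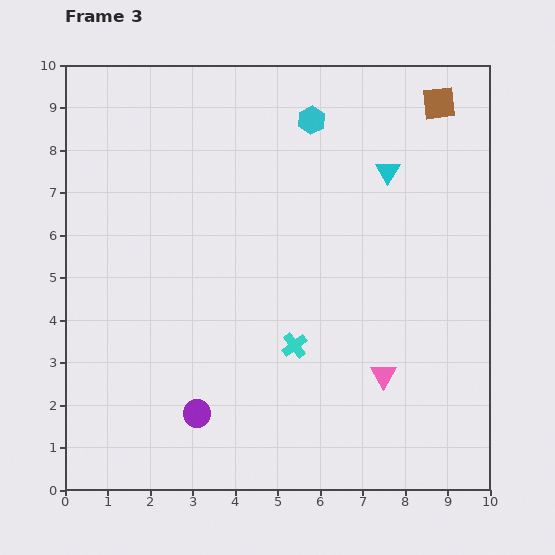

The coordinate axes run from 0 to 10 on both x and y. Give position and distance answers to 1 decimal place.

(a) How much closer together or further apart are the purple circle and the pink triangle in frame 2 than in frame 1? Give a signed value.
+0.8

Distance in frame 1: 4.8. Distance in frame 2: 5.6.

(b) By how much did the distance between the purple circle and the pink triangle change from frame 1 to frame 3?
-0.3

Distance in frame 1: 4.8. Distance in frame 3: 4.5.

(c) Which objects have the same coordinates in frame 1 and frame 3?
the brown square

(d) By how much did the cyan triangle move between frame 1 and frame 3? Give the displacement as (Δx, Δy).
(0.2, -1.7)

The cyan triangle was at (7.4, 9.2) in frame 1 and (7.6, 7.5) in frame 3.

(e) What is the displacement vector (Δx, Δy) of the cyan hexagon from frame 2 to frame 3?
(0.3, 1.1)

The cyan hexagon was at (5.5, 7.6) in frame 2 and (5.8, 8.7) in frame 3.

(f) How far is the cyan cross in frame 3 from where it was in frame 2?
1.9

The cyan cross moved from (7.0, 2.4) to (5.4, 3.4), a distance of √(1.6² + 1.0²) ≈ 1.9.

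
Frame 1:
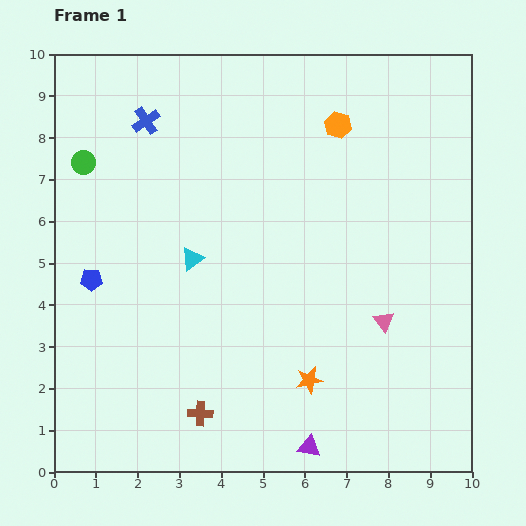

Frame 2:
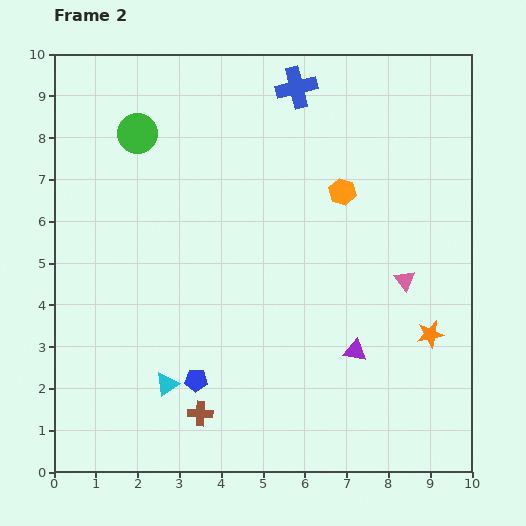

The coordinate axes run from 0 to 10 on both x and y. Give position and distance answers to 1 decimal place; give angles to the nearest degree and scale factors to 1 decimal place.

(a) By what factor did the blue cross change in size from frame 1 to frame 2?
1.5×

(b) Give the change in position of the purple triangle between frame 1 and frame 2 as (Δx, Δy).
(1.1, 2.3)

The purple triangle was at (6.1, 0.6) in frame 1 and (7.2, 2.9) in frame 2.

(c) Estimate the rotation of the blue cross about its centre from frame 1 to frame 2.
20° clockwise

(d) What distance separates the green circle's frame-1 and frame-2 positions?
1.5

The green circle moved from (0.7, 7.4) to (2.0, 8.1), a distance of √(1.3² + 0.7²) ≈ 1.5.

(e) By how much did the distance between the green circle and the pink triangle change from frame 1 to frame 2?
-0.8

Distance in frame 1: 8.1. Distance in frame 2: 7.3.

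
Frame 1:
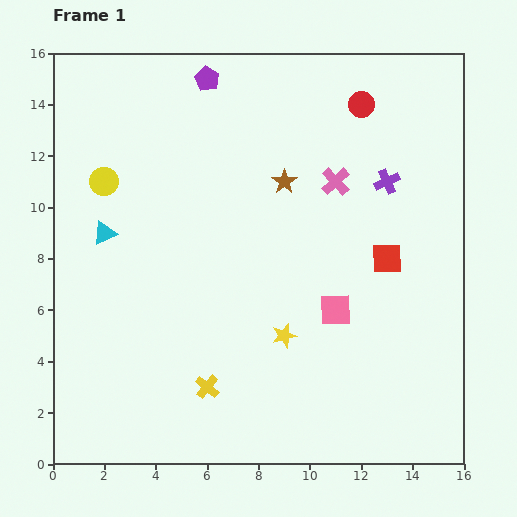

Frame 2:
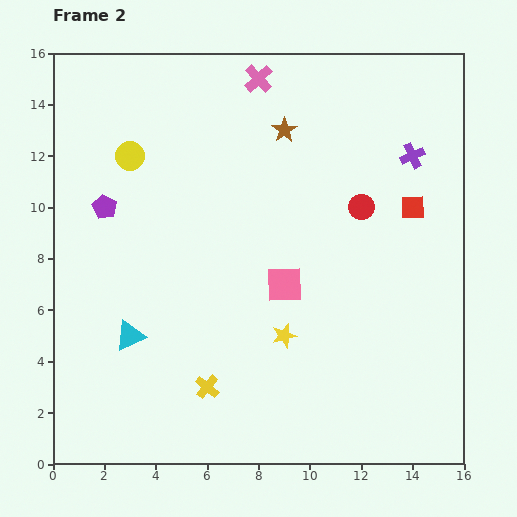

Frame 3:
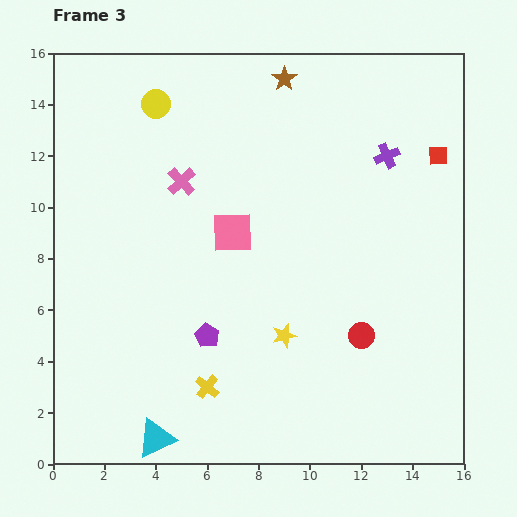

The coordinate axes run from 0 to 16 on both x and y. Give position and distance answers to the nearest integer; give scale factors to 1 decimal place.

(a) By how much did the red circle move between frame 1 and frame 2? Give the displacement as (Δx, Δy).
(0, -4)

The red circle was at (12, 14) in frame 1 and (12, 10) in frame 2.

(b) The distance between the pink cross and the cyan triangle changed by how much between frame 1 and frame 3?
+1

Distance in frame 1: 9. Distance in frame 3: 10.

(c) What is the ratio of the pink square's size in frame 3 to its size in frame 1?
1.3×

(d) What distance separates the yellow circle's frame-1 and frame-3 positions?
4

The yellow circle moved from (2, 11) to (4, 14), a distance of √(2² + 3²) ≈ 4.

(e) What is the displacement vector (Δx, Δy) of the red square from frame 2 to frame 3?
(1, 2)

The red square was at (14, 10) in frame 2 and (15, 12) in frame 3.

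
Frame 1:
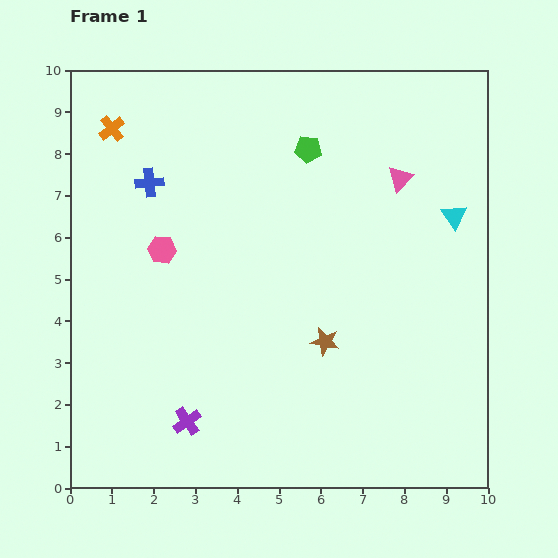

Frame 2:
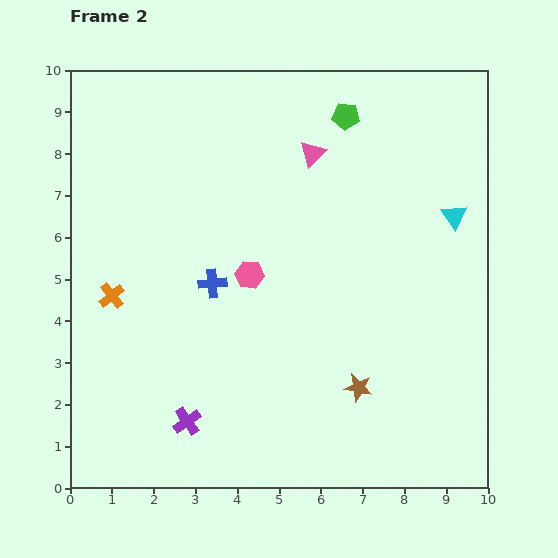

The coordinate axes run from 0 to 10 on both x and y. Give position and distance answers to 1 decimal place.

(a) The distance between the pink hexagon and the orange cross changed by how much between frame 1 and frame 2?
+0.2

Distance in frame 1: 3.1. Distance in frame 2: 3.3.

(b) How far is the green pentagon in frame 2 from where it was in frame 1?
1.2

The green pentagon moved from (5.7, 8.1) to (6.6, 8.9), a distance of √(0.9² + 0.8²) ≈ 1.2.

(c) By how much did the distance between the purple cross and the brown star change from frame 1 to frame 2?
+0.4

Distance in frame 1: 3.8. Distance in frame 2: 4.2.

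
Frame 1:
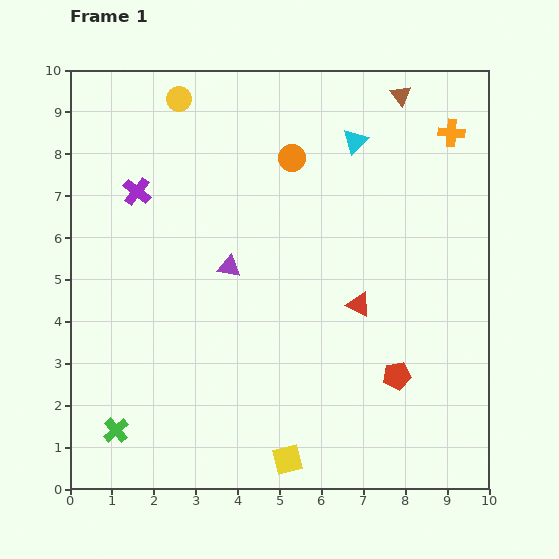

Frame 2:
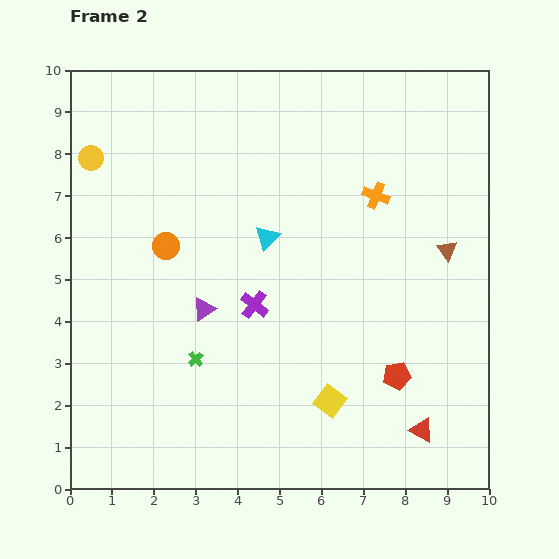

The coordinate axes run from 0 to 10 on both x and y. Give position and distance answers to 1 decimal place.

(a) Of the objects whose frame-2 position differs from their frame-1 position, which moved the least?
the purple triangle

(moved 1.2)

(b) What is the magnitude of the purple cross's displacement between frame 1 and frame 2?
3.9

The purple cross moved from (1.6, 7.1) to (4.4, 4.4), a distance of √(2.8² + 2.7²) ≈ 3.9.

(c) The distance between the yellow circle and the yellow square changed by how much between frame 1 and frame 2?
-0.9

Distance in frame 1: 9.0. Distance in frame 2: 8.1.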